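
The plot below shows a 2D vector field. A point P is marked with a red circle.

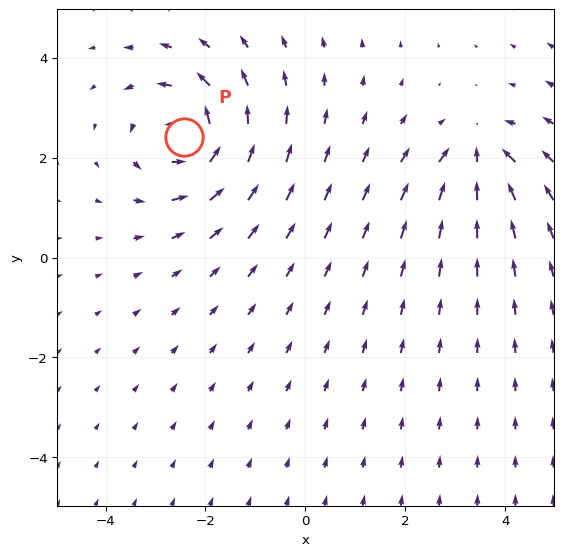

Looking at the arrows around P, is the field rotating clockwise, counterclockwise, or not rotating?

Near P at (-2.4, 2.4) the arrows circulate counterclockwise. The curl (z-component) there is about +5; positive curl means counterclockwise rotation.

counterclockwise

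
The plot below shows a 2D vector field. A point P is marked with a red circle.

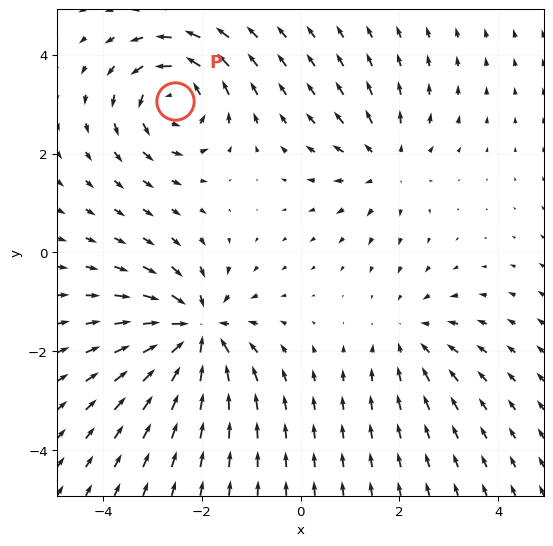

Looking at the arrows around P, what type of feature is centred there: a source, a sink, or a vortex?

At P (-2.5, 3.1) the arrows circulate counterclockwise. Divergence ≈0, curl about +5 — near-zero divergence with nonzero curl is a vortex.

vortex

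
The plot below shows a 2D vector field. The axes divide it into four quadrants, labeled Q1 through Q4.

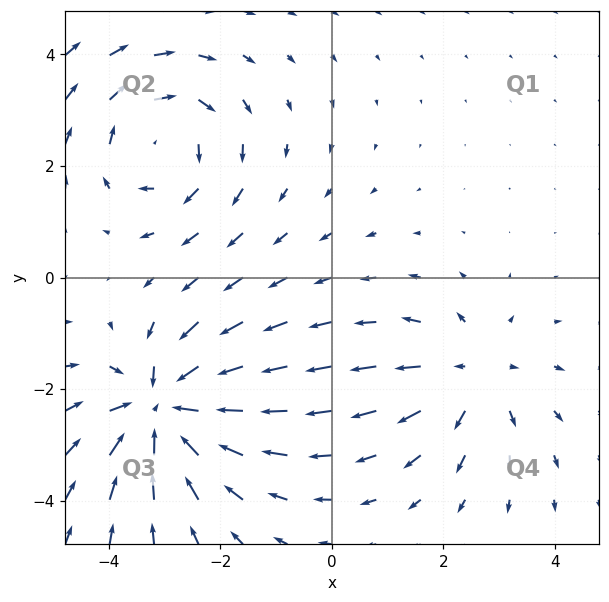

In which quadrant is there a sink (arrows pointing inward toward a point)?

The sink sits at approximately (-3.0, -2.3), which lies in quadrant Q3. The divergence there is about -5, negative as expected for a sink.

Q3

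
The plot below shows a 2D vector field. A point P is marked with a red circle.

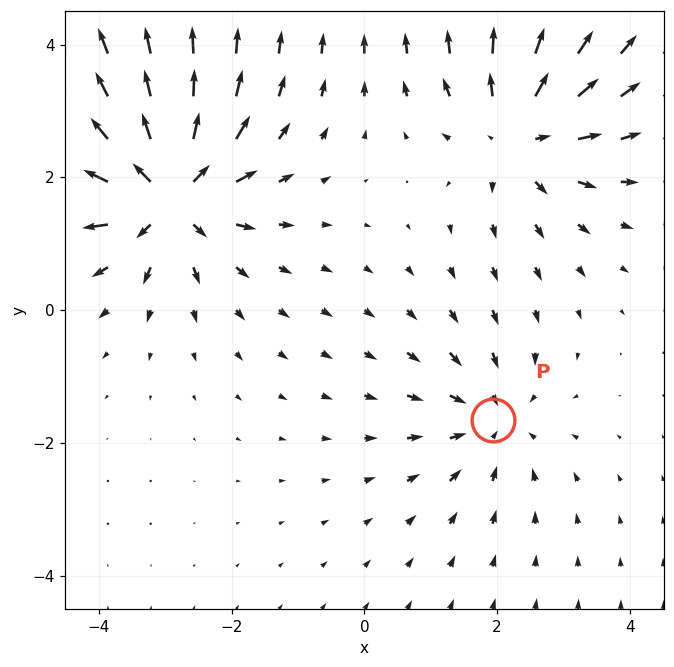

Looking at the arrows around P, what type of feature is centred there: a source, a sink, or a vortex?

At P (1.9, -1.7) the arrows converge inward. Divergence about -3, curl ≈0 — negative divergence with near-zero curl is a sink.

sink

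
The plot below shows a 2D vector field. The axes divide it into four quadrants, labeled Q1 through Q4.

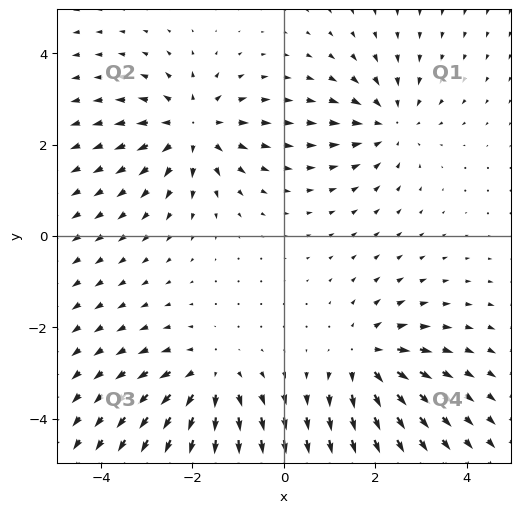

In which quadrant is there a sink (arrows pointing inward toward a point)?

The sink sits at approximately (2.3, 2.5), which lies in quadrant Q1. The divergence there is about -3, negative as expected for a sink.

Q1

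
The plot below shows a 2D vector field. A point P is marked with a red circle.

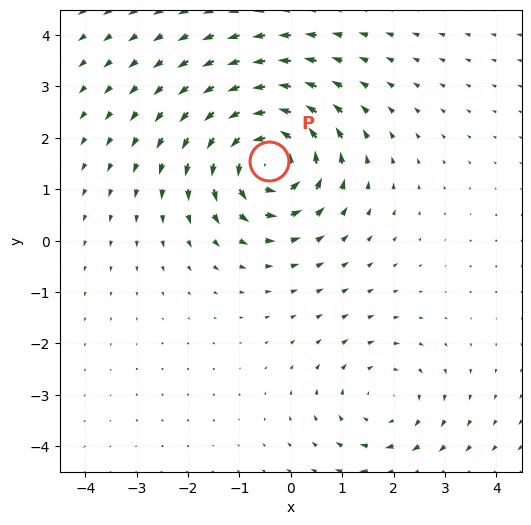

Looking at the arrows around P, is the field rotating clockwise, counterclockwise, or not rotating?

Near P at (-0.4, 1.6) the arrows circulate counterclockwise. The curl (z-component) there is about +7; positive curl means counterclockwise rotation.

counterclockwise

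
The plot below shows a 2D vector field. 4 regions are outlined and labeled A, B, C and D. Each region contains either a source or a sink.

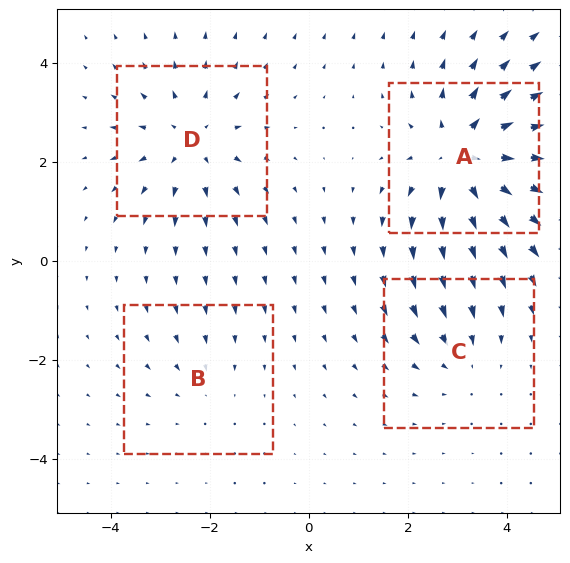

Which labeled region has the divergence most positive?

Divergence at each region's feature centre — A: about +7, B: about -2, C: about -3, D: about +4. Region A is most positive.

A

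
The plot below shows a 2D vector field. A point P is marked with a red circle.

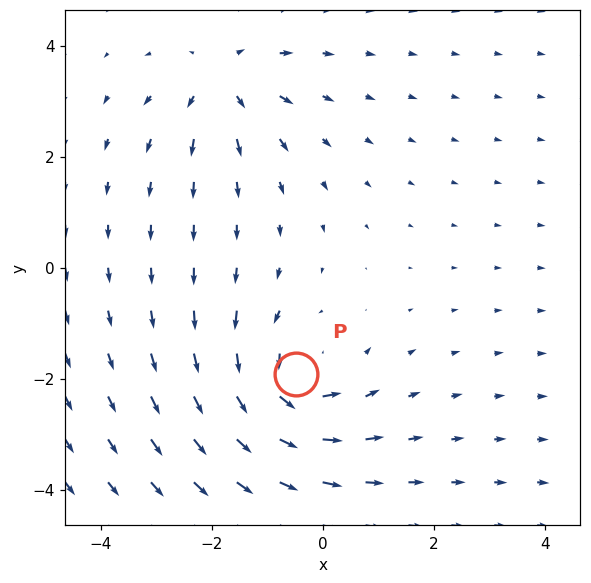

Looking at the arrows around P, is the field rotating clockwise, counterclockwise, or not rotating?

Near P at (-0.5, -1.9) the arrows circulate counterclockwise. The curl (z-component) there is about +4; positive curl means counterclockwise rotation.

counterclockwise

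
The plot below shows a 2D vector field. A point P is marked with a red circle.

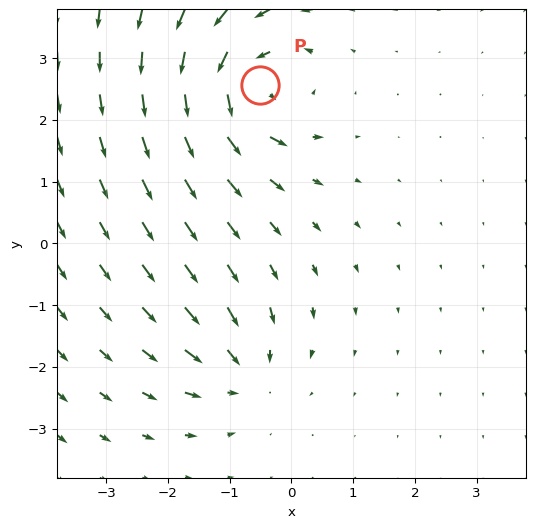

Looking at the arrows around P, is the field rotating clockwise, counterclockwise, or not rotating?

counterclockwise

Near P at (-0.5, 2.6) the arrows circulate counterclockwise. The curl (z-component) there is about +6; positive curl means counterclockwise rotation.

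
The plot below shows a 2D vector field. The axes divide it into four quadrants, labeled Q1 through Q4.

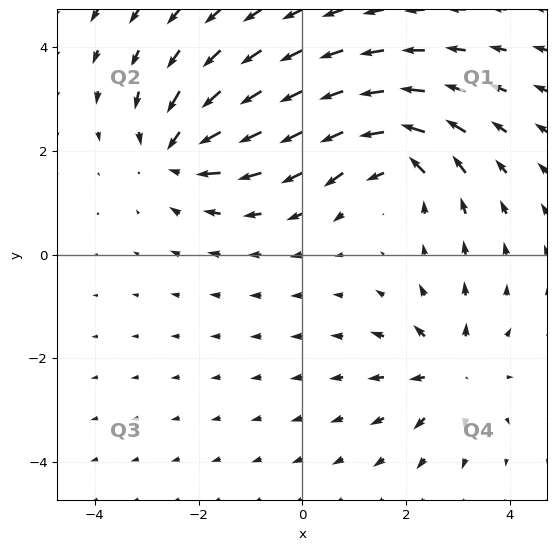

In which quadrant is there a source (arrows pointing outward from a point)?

Q4

The source sits at approximately (2.9, -2.3), which lies in quadrant Q4. The divergence there is about +3, positive as expected for a source.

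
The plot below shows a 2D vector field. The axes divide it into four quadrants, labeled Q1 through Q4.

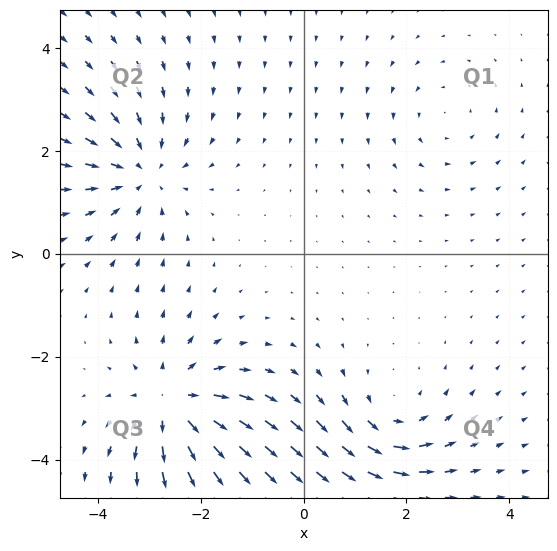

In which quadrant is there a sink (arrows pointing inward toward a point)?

The sink sits at approximately (-3.2, 1.6), which lies in quadrant Q2. The divergence there is about -4, negative as expected for a sink.

Q2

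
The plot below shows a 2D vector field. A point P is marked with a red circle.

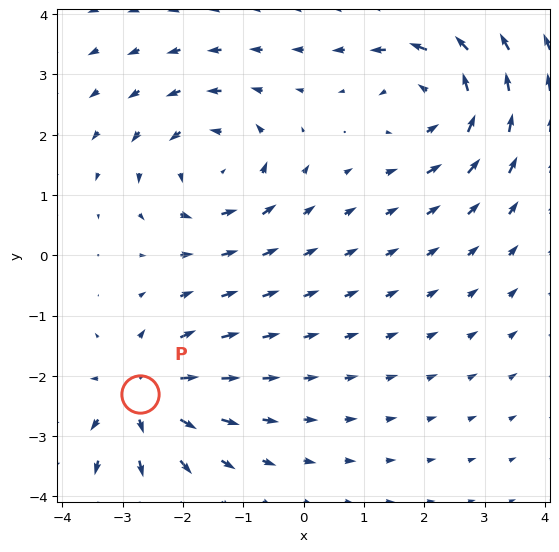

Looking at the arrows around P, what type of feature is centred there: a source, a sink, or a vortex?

At P (-2.7, -2.3) the arrows spread outward. Divergence about +5, curl ≈0 — positive divergence with near-zero curl is a source.

source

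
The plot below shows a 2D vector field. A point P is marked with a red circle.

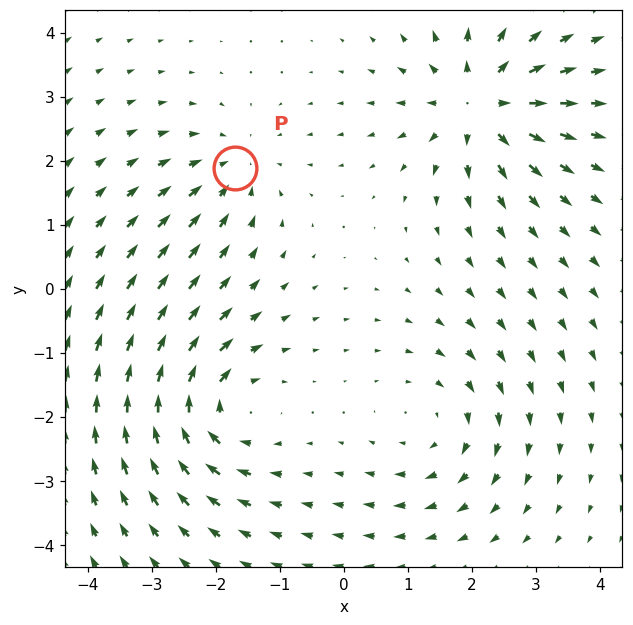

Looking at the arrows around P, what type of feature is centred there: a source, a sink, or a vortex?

sink

At P (-1.7, 1.9) the arrows converge inward. Divergence about -3, curl ≈0 — negative divergence with near-zero curl is a sink.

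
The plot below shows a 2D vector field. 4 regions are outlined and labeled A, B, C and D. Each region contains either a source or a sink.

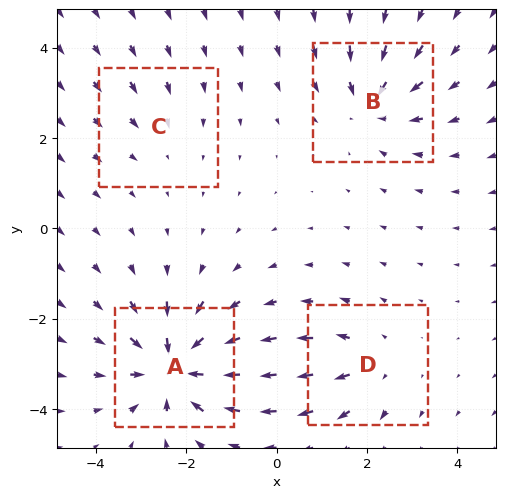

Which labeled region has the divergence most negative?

Divergence at each region's feature centre — A: about -7, B: about -5, C: about -2, D: about +3. Region A is most negative.

A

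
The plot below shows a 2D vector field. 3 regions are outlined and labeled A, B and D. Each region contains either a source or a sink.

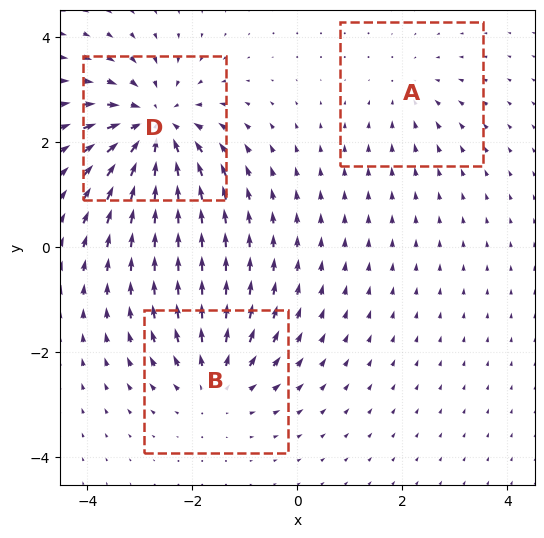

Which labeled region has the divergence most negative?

Divergence at each region's feature centre — A: about -2, B: about +3, D: about -5. Region D is most negative.

D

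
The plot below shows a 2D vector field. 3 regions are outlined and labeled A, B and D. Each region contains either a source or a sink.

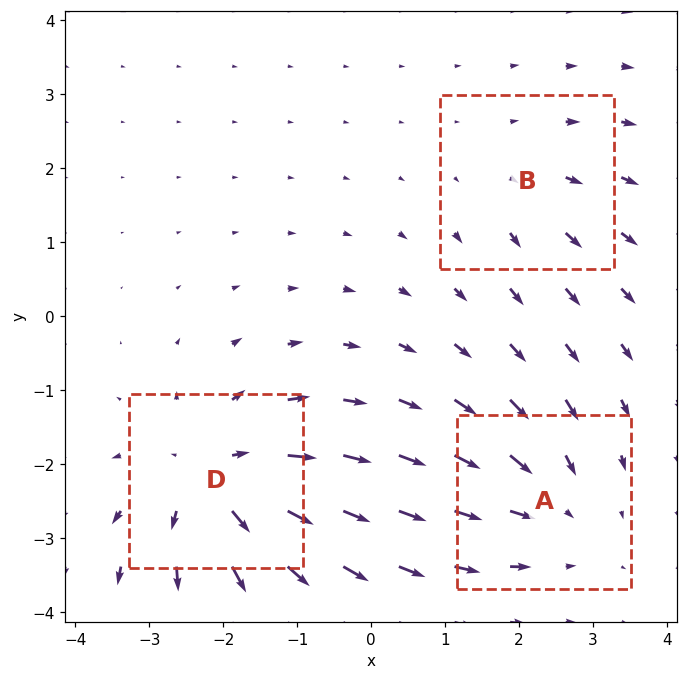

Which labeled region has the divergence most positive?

D

Divergence at each region's feature centre — A: about -3, B: about +2, D: about +5. Region D is most positive.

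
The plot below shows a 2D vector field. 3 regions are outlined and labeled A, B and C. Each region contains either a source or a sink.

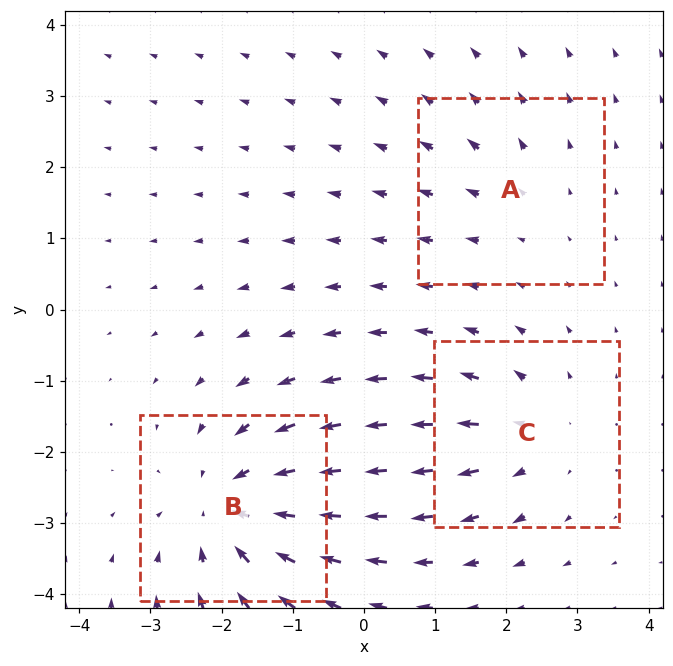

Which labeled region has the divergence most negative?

Divergence at each region's feature centre — A: about +2, B: about -5, C: about +3. Region B is most negative.

B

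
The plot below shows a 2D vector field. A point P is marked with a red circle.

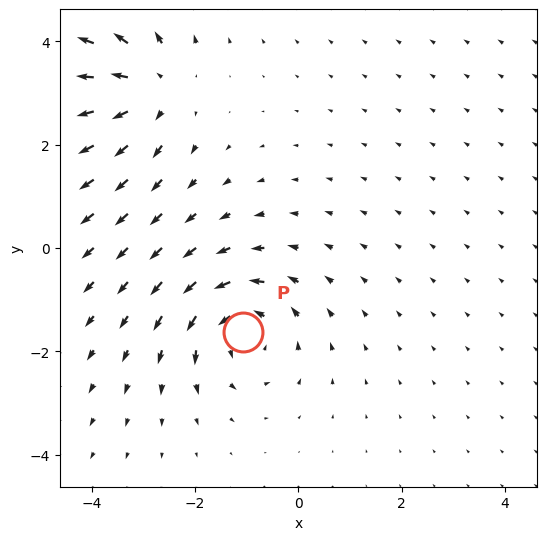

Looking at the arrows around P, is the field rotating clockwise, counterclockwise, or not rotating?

Near P at (-1.1, -1.6) the arrows circulate counterclockwise. The curl (z-component) there is about +5; positive curl means counterclockwise rotation.

counterclockwise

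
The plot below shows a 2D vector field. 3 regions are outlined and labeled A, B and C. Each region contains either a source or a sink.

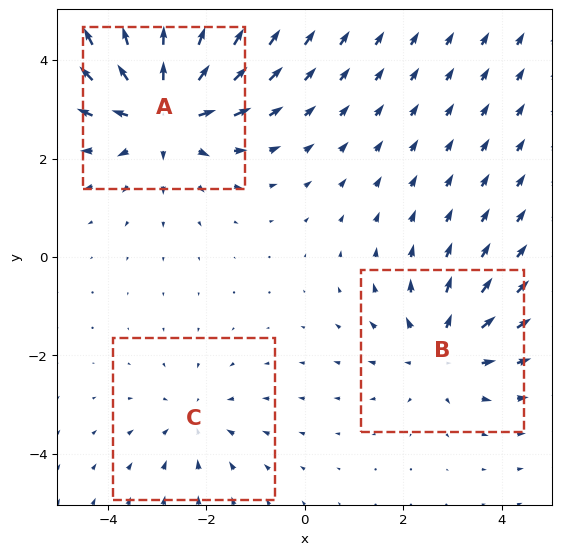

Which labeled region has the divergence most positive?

A

Divergence at each region's feature centre — A: about +5, B: about +3, C: about -2. Region A is most positive.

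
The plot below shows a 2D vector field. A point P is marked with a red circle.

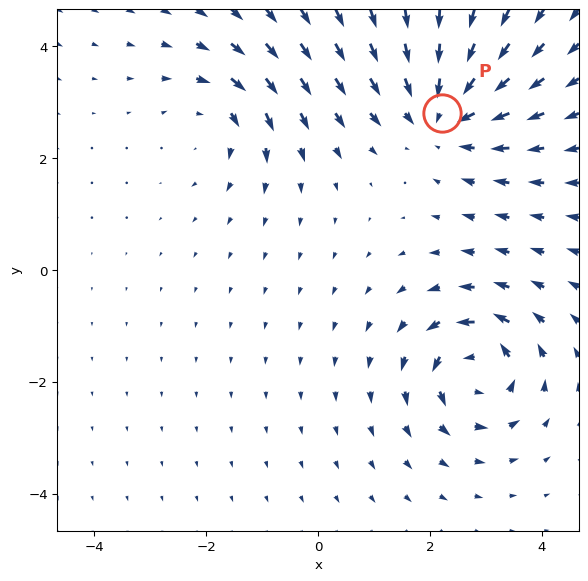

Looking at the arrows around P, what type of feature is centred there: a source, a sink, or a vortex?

sink

At P (2.2, 2.8) the arrows converge inward. Divergence about -4, curl ≈0 — negative divergence with near-zero curl is a sink.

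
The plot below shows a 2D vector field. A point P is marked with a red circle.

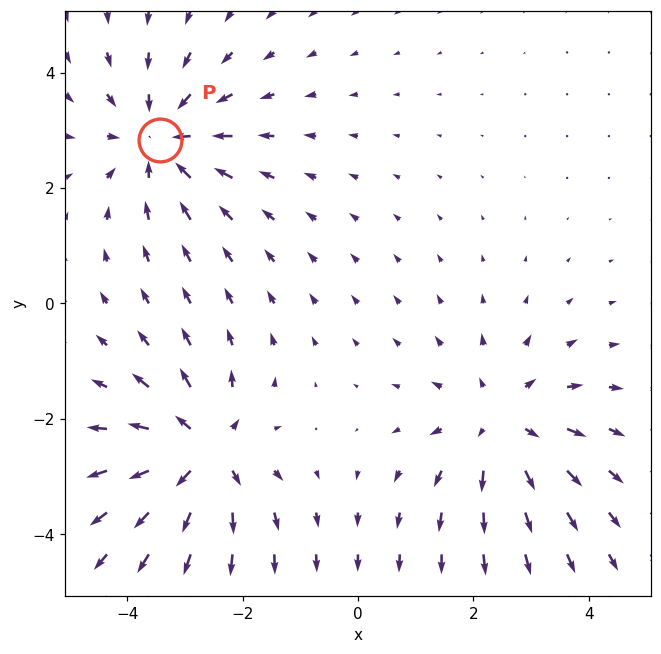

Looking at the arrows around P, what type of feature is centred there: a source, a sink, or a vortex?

At P (-3.4, 2.8) the arrows converge inward. Divergence about -5, curl ≈0 — negative divergence with near-zero curl is a sink.

sink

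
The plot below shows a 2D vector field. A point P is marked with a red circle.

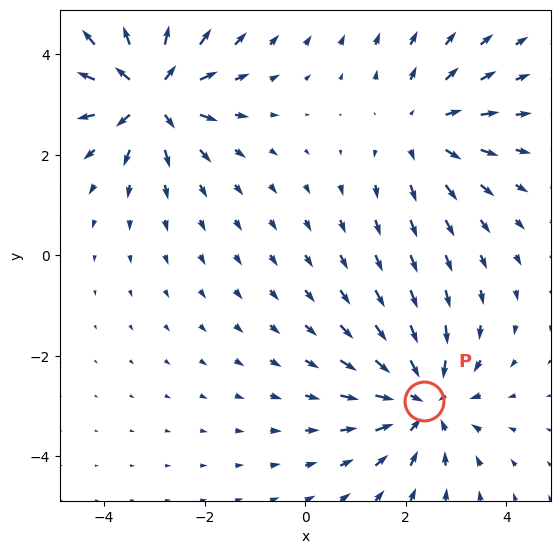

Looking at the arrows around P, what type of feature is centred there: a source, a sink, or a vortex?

sink

At P (2.4, -2.9) the arrows converge inward. Divergence about -4, curl ≈0 — negative divergence with near-zero curl is a sink.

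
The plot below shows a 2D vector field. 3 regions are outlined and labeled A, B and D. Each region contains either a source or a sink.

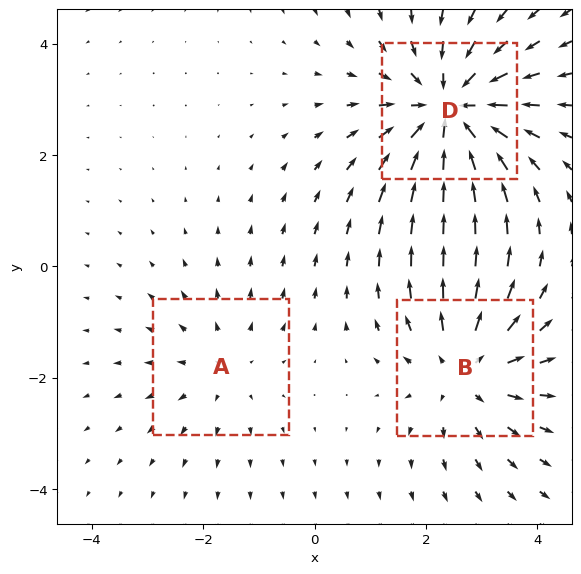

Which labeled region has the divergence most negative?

D

Divergence at each region's feature centre — A: about +2, B: about +3, D: about -4. Region D is most negative.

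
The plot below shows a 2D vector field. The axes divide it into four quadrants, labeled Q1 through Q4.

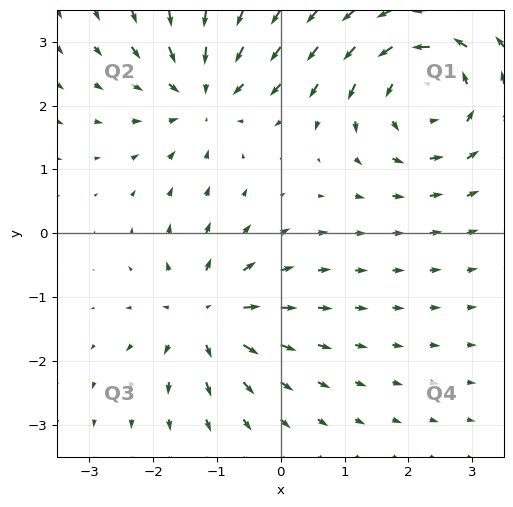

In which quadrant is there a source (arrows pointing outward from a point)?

The source sits at approximately (-1.2, -1.3), which lies in quadrant Q3. The divergence there is about +5, positive as expected for a source.

Q3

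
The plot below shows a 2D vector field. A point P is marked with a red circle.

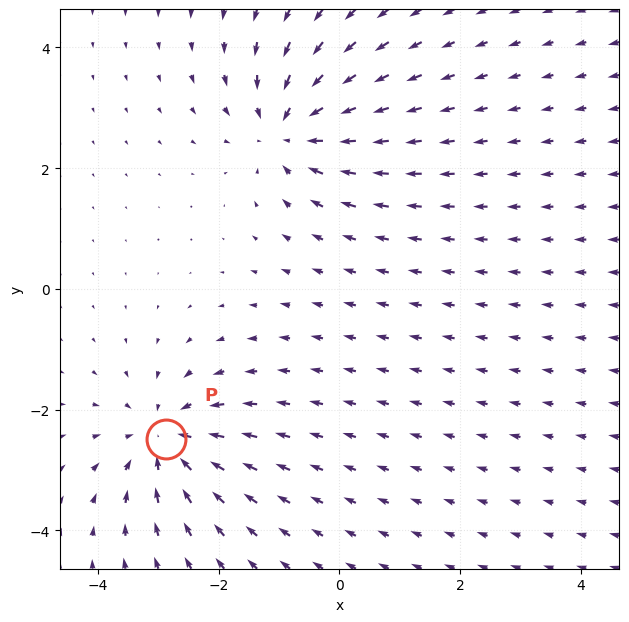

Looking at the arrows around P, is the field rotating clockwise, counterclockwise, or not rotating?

not rotating

Near P at (-2.9, -2.5) the arrows show no circulation. The curl there is ≈0.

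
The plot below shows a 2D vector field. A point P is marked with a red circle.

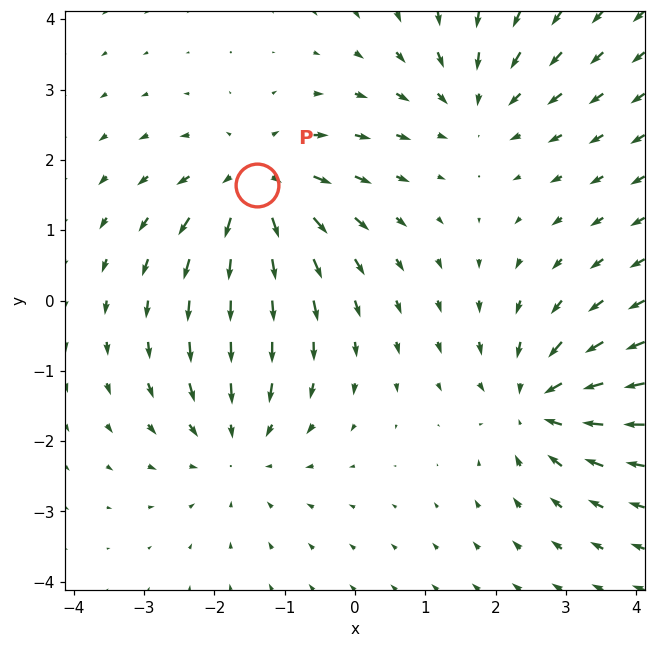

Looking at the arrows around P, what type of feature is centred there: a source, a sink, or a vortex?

source

At P (-1.4, 1.6) the arrows spread outward. Divergence about +5, curl ≈0 — positive divergence with near-zero curl is a source.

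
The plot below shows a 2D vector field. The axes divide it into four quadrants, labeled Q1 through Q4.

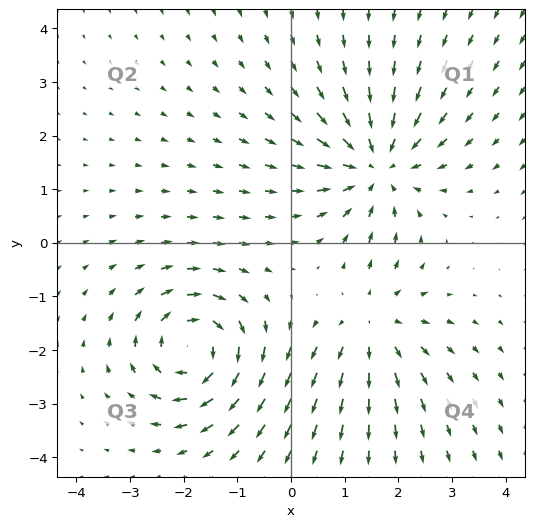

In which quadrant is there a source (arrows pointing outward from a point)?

Q4

The source sits at approximately (1.5, -1.5), which lies in quadrant Q4. The divergence there is about +3, positive as expected for a source.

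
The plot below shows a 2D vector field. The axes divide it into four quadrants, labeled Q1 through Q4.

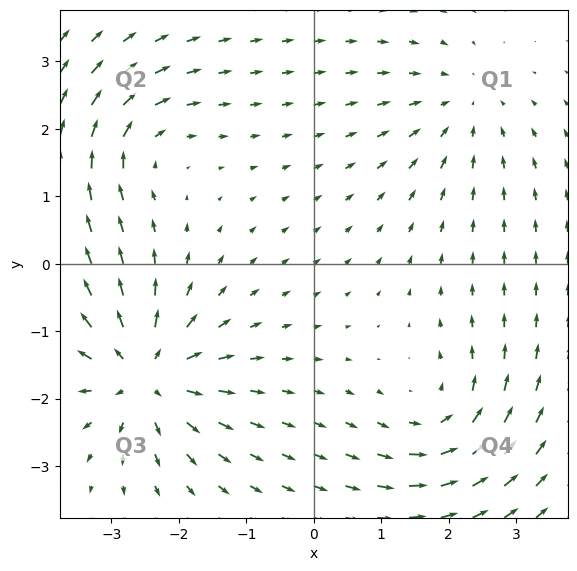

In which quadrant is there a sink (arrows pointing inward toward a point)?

Q1

The sink sits at approximately (2.2, 2.3), which lies in quadrant Q1. The divergence there is about -3, negative as expected for a sink.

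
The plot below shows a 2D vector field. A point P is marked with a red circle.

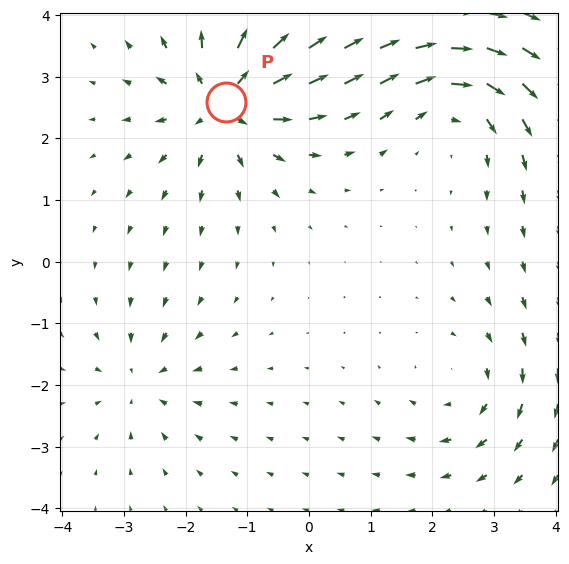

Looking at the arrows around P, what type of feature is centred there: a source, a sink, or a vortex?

source

At P (-1.4, 2.6) the arrows spread outward. Divergence about +6, curl ≈0 — positive divergence with near-zero curl is a source.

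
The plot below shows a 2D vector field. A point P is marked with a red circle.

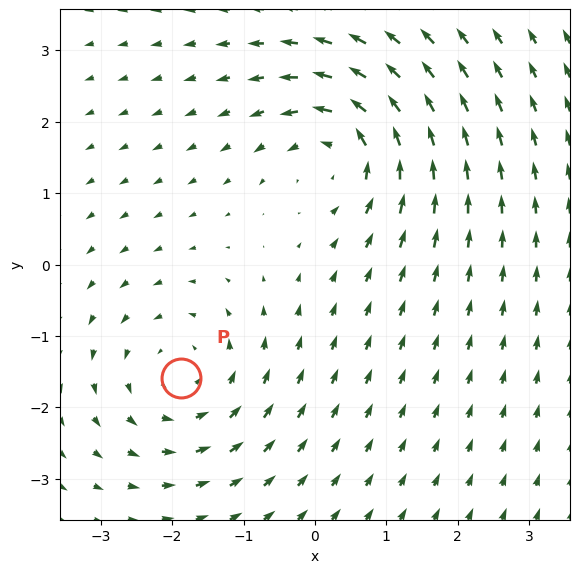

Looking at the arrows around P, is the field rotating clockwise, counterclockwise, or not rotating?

counterclockwise

Near P at (-1.9, -1.6) the arrows circulate counterclockwise. The curl (z-component) there is about +3; positive curl means counterclockwise rotation.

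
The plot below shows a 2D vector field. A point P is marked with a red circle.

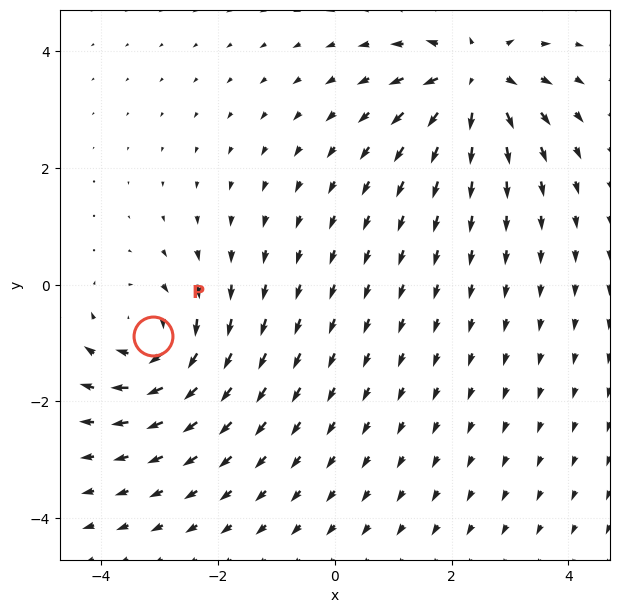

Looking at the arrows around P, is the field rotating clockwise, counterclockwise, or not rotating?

Near P at (-3.1, -0.9) the arrows circulate clockwise. The curl (z-component) there is about -4; negative curl means clockwise rotation.

clockwise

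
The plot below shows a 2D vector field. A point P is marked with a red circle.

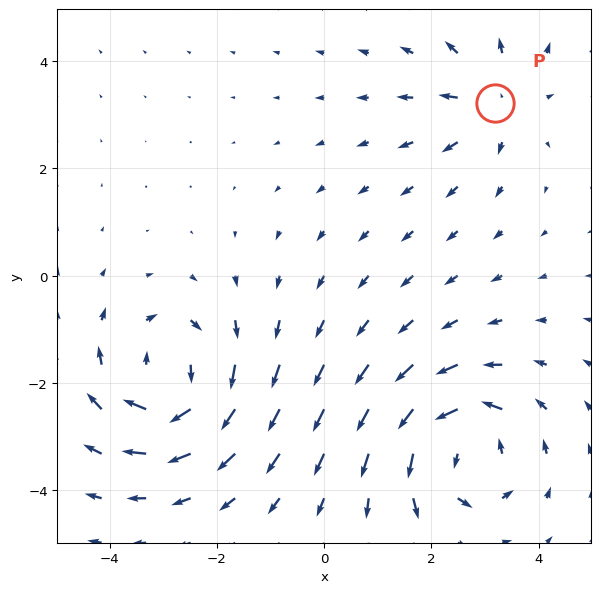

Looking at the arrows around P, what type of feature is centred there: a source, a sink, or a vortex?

At P (3.2, 3.2) the arrows spread outward. Divergence about +4, curl ≈0 — positive divergence with near-zero curl is a source.

source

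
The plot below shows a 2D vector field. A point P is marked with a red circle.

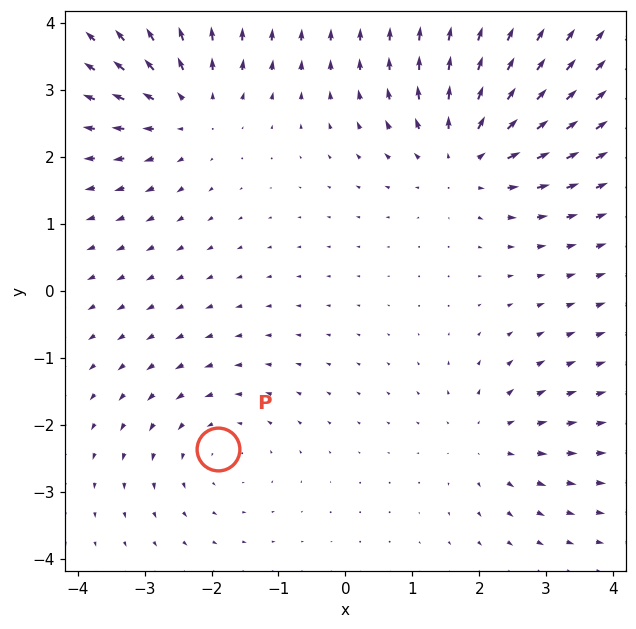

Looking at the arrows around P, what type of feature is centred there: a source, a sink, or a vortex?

vortex

At P (-1.9, -2.4) the arrows circulate counterclockwise. Divergence ≈0, curl about +3 — near-zero divergence with nonzero curl is a vortex.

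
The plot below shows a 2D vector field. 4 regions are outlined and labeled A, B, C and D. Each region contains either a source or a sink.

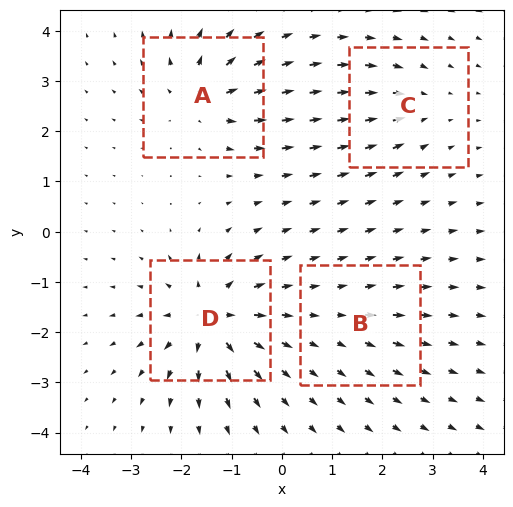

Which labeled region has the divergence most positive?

D

Divergence at each region's feature centre — A: about +6, B: about +2, C: about -4, D: about +8. Region D is most positive.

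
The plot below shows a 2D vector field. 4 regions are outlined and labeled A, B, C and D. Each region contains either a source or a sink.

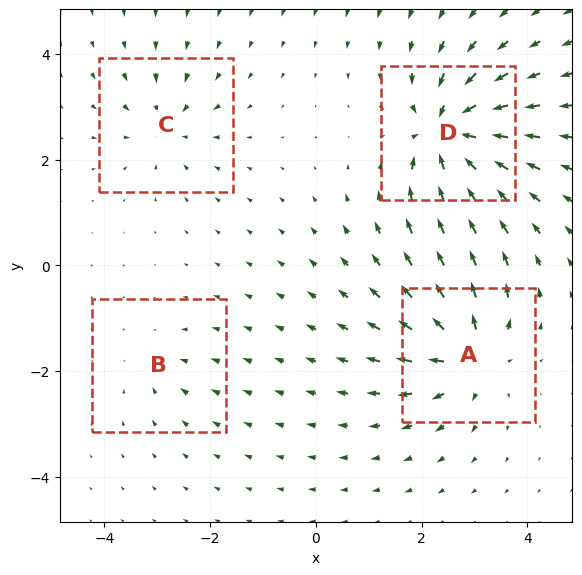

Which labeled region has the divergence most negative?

Divergence at each region's feature centre — A: about +7, B: about -2, C: about -4, D: about -8. Region D is most negative.

D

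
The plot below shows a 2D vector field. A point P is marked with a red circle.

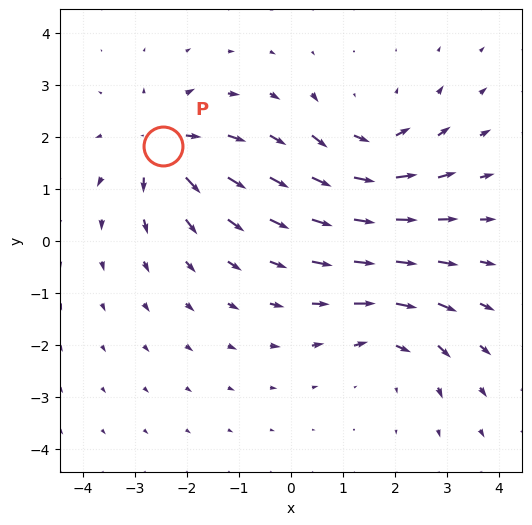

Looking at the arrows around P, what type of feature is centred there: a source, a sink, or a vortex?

At P (-2.5, 1.8) the arrows spread outward. Divergence about +4, curl ≈0 — positive divergence with near-zero curl is a source.

source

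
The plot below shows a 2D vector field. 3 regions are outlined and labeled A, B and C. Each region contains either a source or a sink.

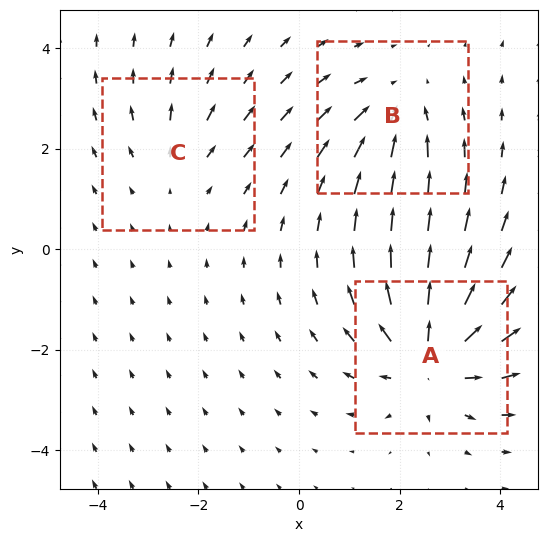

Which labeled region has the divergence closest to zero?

C

Divergence at each region's feature centre — A: about +5, B: about -3, C: about +2. Region C is closest to zero.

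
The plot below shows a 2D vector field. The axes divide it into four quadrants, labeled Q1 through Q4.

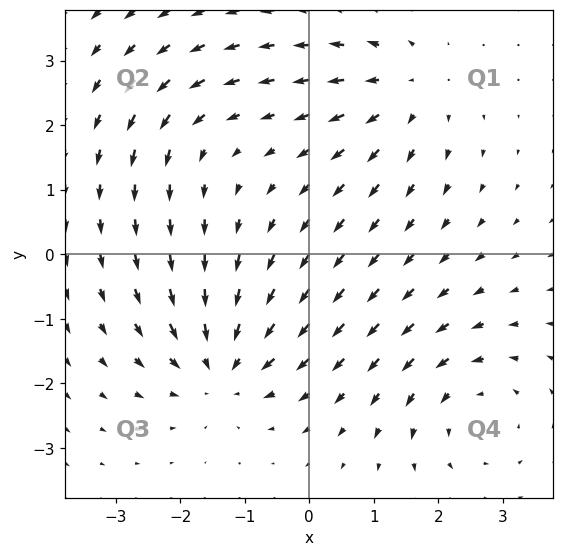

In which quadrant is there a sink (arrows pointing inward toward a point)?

The sink sits at approximately (-1.4, -1.7), which lies in quadrant Q3. The divergence there is about -6, negative as expected for a sink.

Q3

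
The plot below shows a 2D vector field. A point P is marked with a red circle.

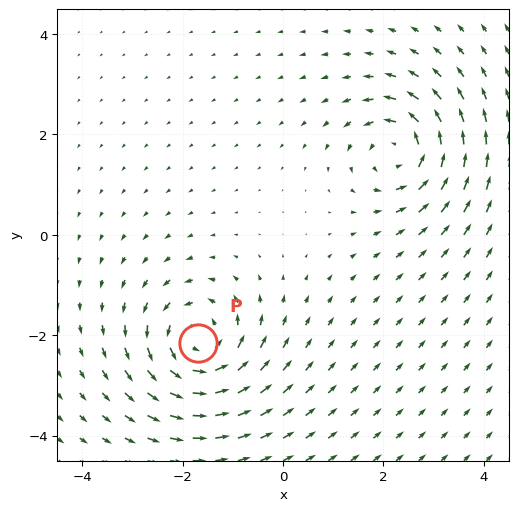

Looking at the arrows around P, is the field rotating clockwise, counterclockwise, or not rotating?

Near P at (-1.7, -2.2) the arrows circulate counterclockwise. The curl (z-component) there is about +6; positive curl means counterclockwise rotation.

counterclockwise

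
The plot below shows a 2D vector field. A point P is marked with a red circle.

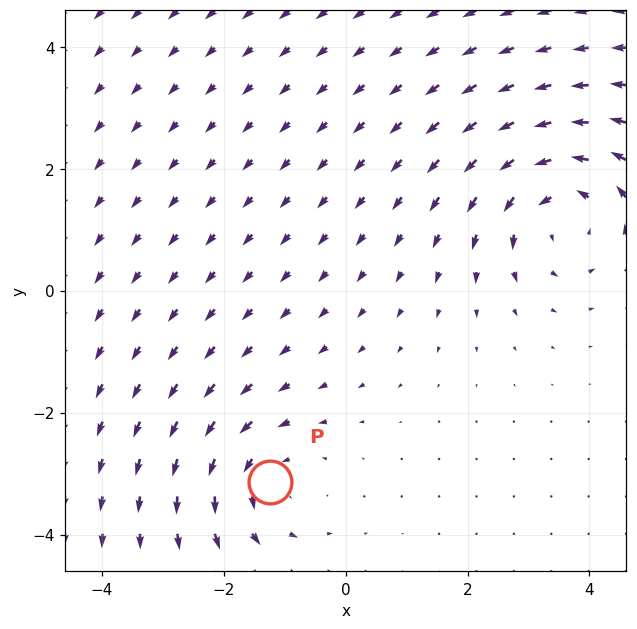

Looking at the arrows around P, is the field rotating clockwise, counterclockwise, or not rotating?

counterclockwise

Near P at (-1.2, -3.1) the arrows circulate counterclockwise. The curl (z-component) there is about +3; positive curl means counterclockwise rotation.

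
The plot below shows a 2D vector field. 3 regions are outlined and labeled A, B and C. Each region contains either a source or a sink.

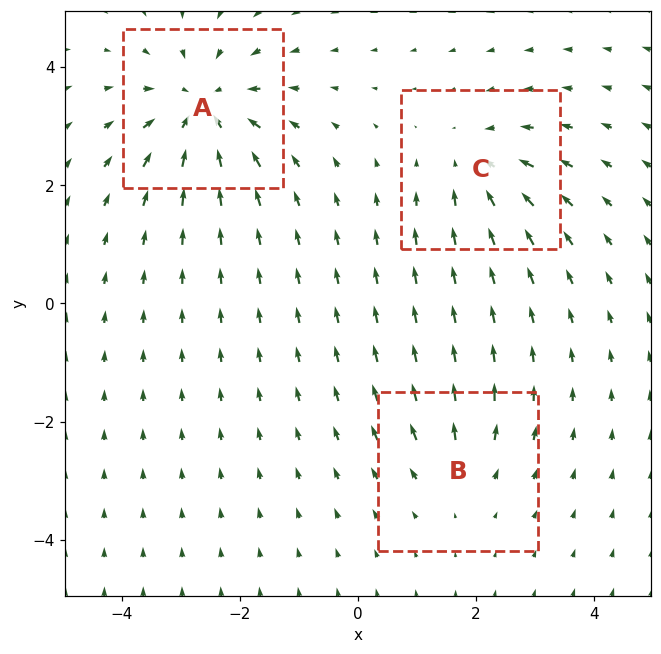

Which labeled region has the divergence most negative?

Divergence at each region's feature centre — A: about -5, B: about +2, C: about -3. Region A is most negative.

A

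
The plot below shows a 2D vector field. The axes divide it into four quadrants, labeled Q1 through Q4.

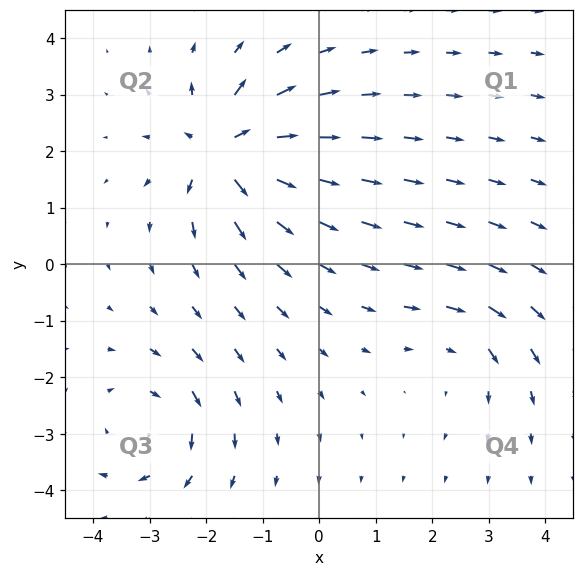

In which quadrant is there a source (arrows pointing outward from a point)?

Q2

The source sits at approximately (-1.7, 2.0), which lies in quadrant Q2. The divergence there is about +7, positive as expected for a source.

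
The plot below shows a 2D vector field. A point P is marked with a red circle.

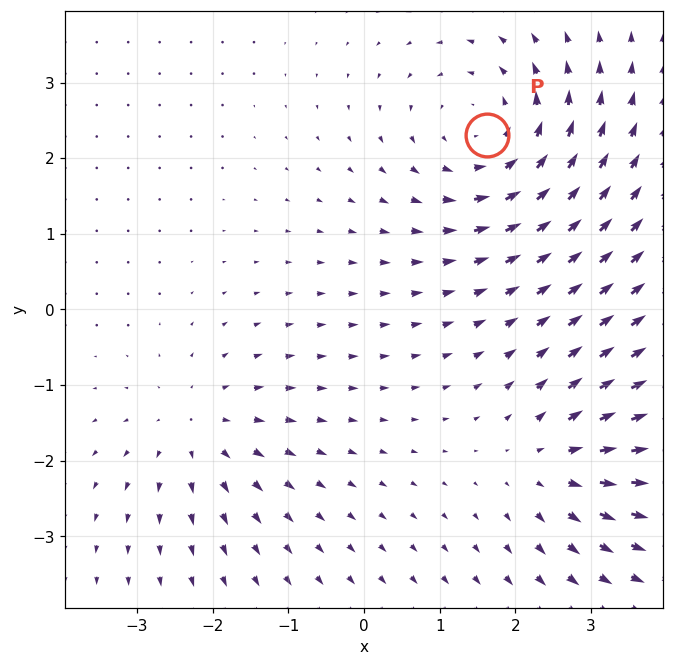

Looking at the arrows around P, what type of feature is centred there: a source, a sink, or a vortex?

At P (1.6, 2.3) the arrows circulate counterclockwise. Divergence ≈0, curl about +4 — near-zero divergence with nonzero curl is a vortex.

vortex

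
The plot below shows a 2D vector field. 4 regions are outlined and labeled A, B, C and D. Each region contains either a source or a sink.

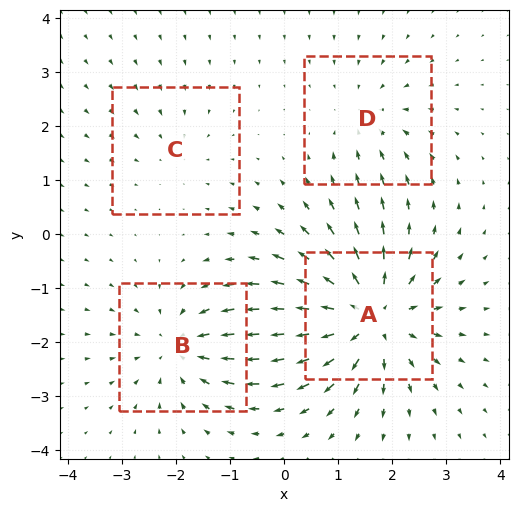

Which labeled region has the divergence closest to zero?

C

Divergence at each region's feature centre — A: about +7, B: about -5, C: about -2, D: about -3. Region C is closest to zero.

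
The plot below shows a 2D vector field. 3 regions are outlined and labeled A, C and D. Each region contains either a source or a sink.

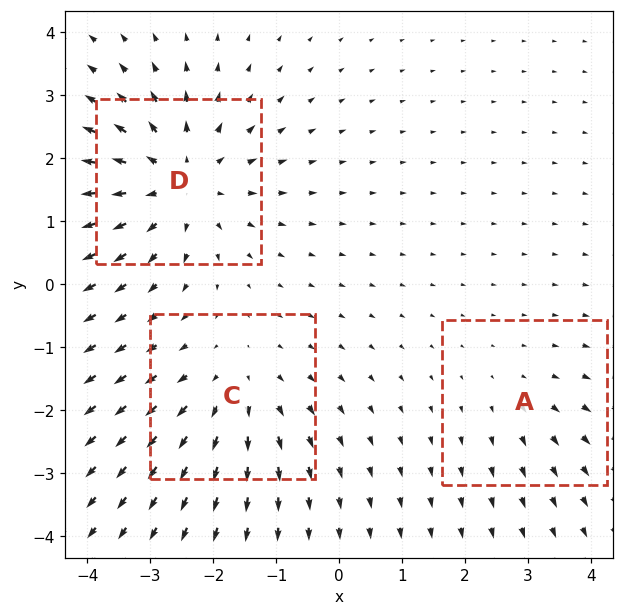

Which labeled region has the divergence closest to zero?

Divergence at each region's feature centre — A: about +2, C: about +3, D: about +4. Region A is closest to zero.

A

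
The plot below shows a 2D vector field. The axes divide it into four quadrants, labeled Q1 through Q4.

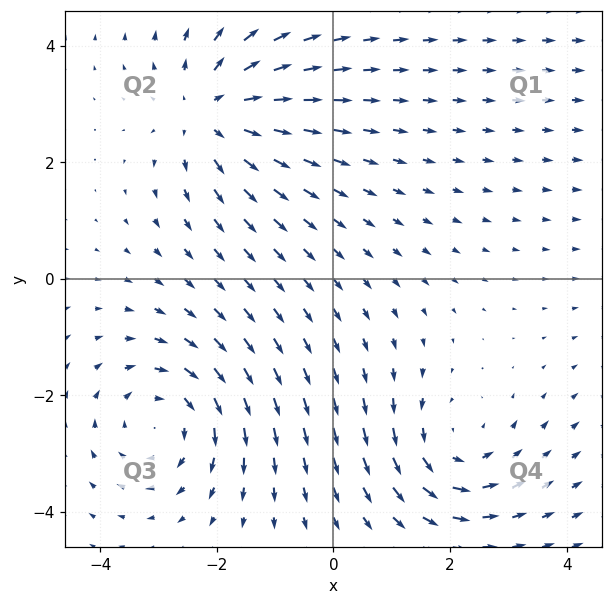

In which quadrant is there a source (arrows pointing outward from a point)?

The source sits at approximately (-2.1, 2.9), which lies in quadrant Q2. The divergence there is about +4, positive as expected for a source.

Q2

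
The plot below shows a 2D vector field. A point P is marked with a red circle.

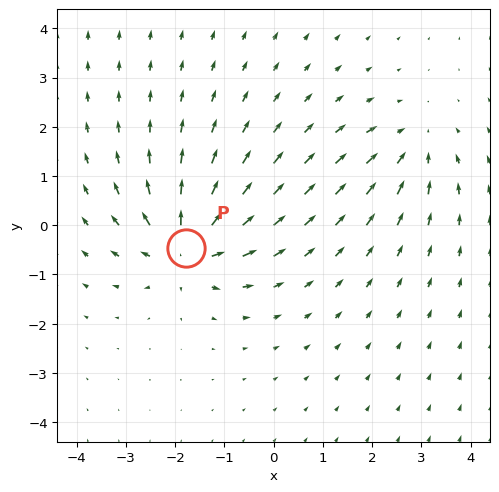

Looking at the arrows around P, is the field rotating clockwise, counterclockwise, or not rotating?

Near P at (-1.8, -0.5) the arrows show no circulation. The curl there is ≈0.

not rotating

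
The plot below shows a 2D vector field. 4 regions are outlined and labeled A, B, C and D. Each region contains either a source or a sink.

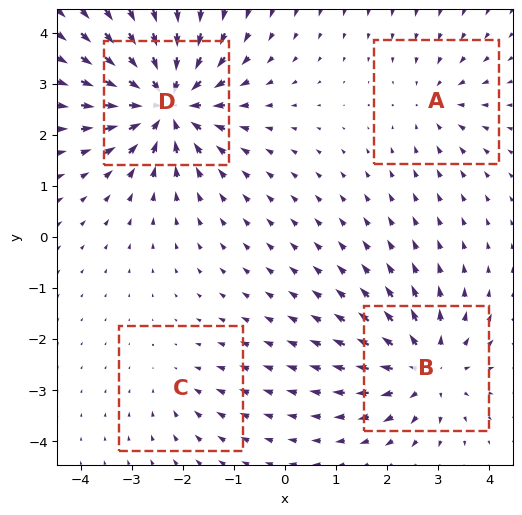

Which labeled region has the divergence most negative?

D

Divergence at each region's feature centre — A: about -3, B: about +6, C: about -2, D: about -8. Region D is most negative.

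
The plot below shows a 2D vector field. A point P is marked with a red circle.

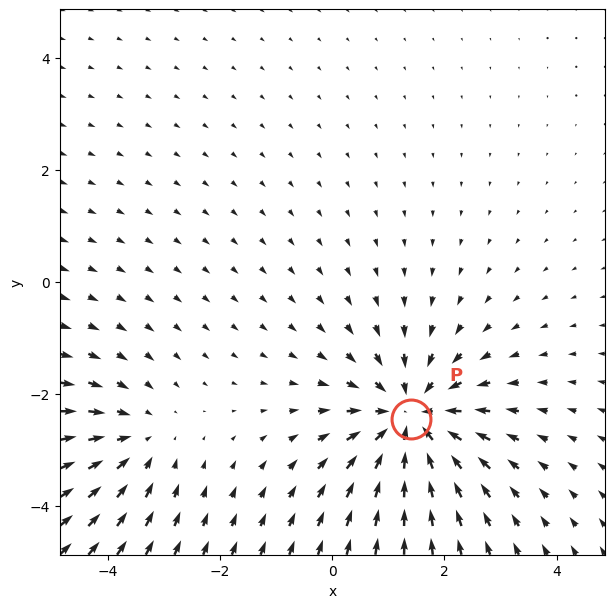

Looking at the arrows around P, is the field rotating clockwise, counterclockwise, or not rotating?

not rotating

Near P at (1.4, -2.4) the arrows show no circulation. The curl there is ≈0.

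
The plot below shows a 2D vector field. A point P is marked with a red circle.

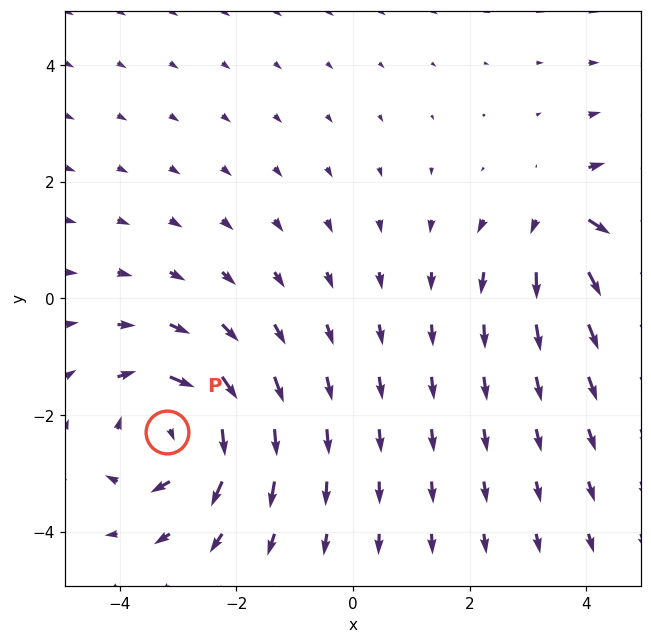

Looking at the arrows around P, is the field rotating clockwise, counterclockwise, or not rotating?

clockwise

Near P at (-3.2, -2.3) the arrows circulate clockwise. The curl (z-component) there is about -5; negative curl means clockwise rotation.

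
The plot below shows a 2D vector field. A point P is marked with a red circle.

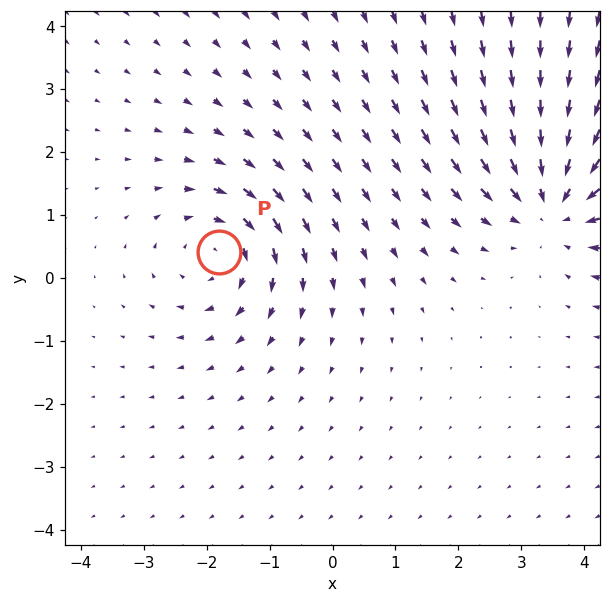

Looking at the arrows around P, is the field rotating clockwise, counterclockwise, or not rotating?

clockwise

Near P at (-1.8, 0.4) the arrows circulate clockwise. The curl (z-component) there is about -3; negative curl means clockwise rotation.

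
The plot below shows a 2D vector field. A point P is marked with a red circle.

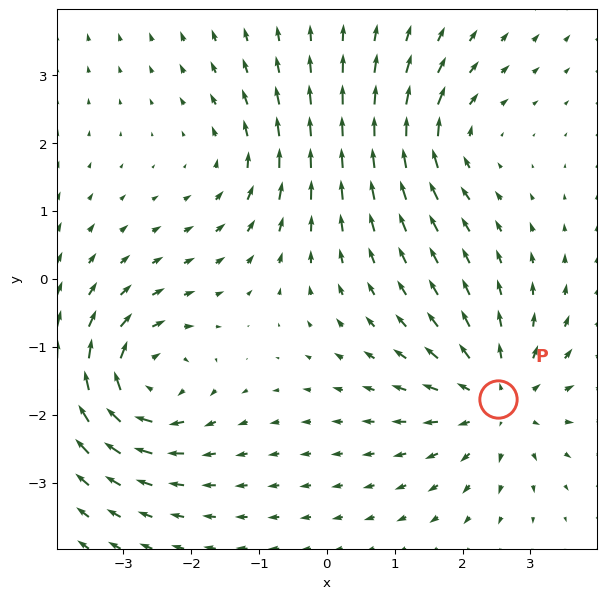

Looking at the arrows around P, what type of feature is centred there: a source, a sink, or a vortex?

source

At P (2.5, -1.8) the arrows spread outward. Divergence about +4, curl ≈0 — positive divergence with near-zero curl is a source.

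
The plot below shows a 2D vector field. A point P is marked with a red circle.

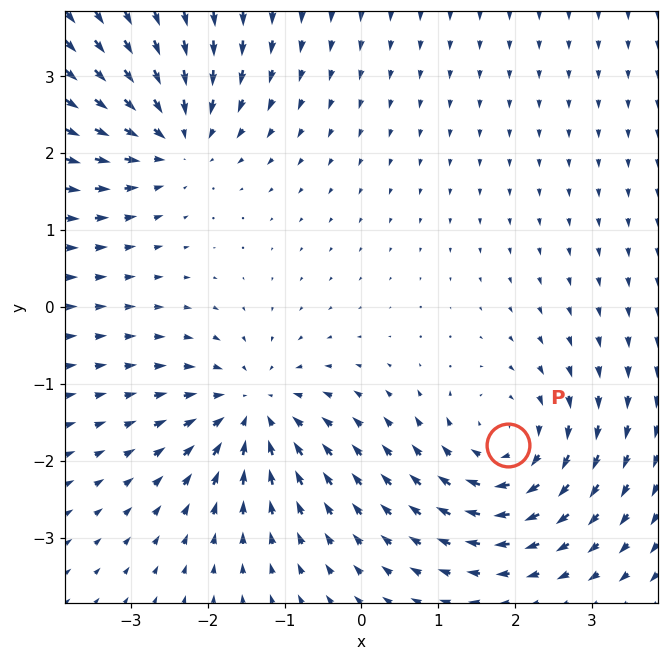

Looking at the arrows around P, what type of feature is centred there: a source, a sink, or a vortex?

At P (1.9, -1.8) the arrows circulate clockwise. Divergence ≈0, curl about -4 — near-zero divergence with nonzero curl is a vortex.

vortex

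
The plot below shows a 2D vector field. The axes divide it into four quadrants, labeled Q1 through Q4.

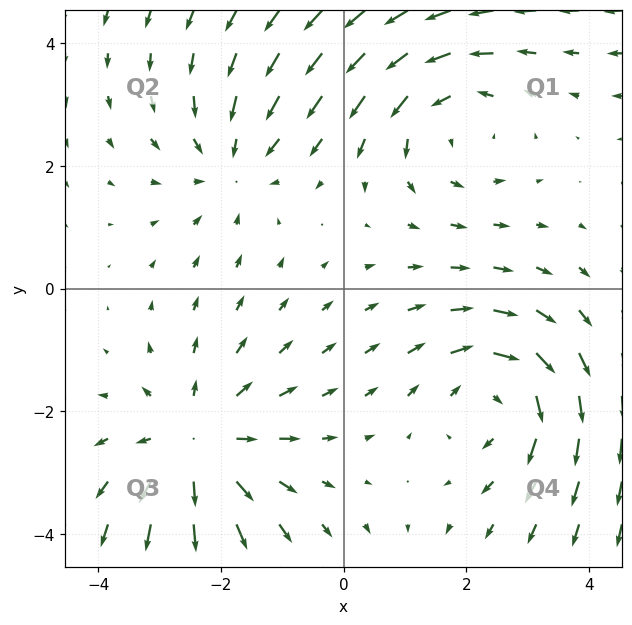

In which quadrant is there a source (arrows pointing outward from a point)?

Q3

The source sits at approximately (-2.4, -2.5), which lies in quadrant Q3. The divergence there is about +3, positive as expected for a source.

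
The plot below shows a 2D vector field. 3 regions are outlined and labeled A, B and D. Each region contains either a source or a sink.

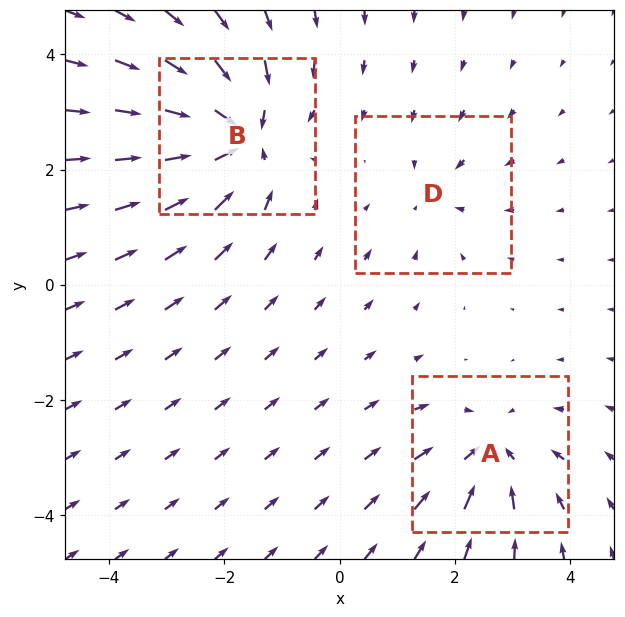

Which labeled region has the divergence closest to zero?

D

Divergence at each region's feature centre — A: about -4, B: about -5, D: about -2. Region D is closest to zero.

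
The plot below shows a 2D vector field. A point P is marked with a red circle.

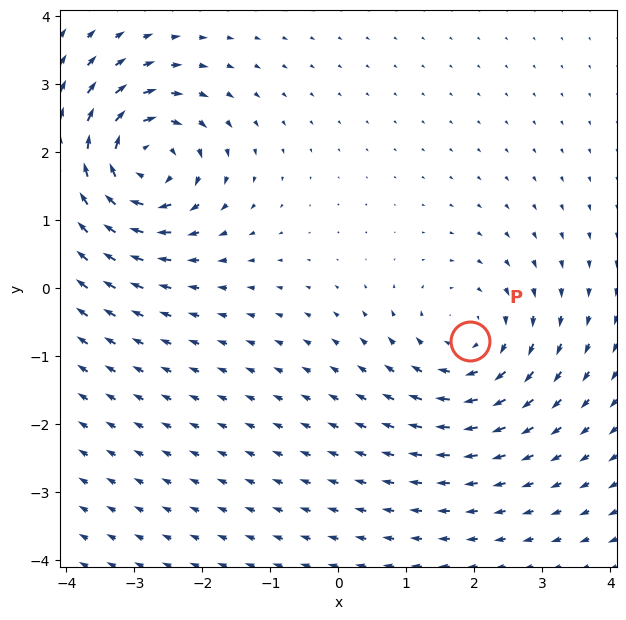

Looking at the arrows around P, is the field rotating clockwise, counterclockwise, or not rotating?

Near P at (1.9, -0.8) the arrows circulate clockwise. The curl (z-component) there is about -3; negative curl means clockwise rotation.

clockwise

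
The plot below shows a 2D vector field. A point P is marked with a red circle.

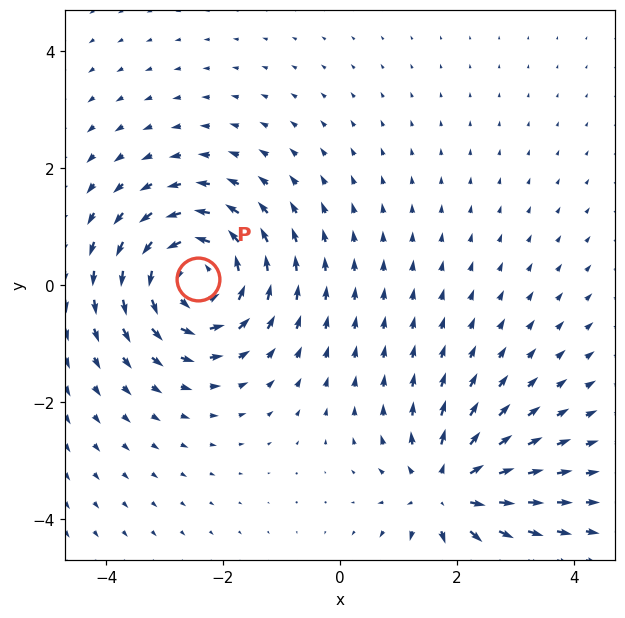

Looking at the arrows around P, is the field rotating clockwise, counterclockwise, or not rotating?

counterclockwise

Near P at (-2.4, 0.1) the arrows circulate counterclockwise. The curl (z-component) there is about +5; positive curl means counterclockwise rotation.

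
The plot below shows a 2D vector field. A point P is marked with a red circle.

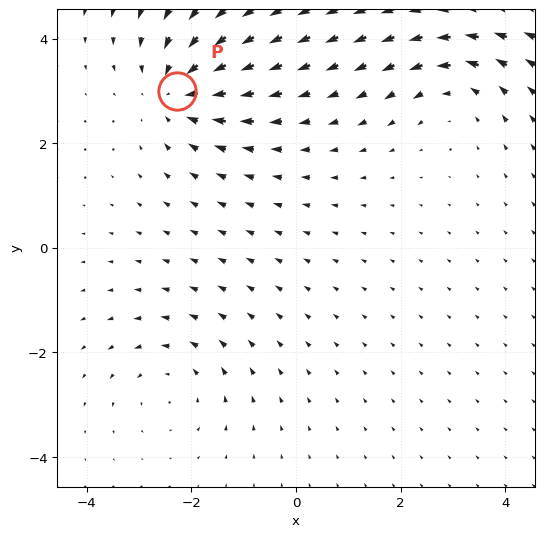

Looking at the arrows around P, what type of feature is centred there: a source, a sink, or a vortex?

At P (-2.3, 3.0) the arrows converge inward. Divergence about -5, curl ≈0 — negative divergence with near-zero curl is a sink.

sink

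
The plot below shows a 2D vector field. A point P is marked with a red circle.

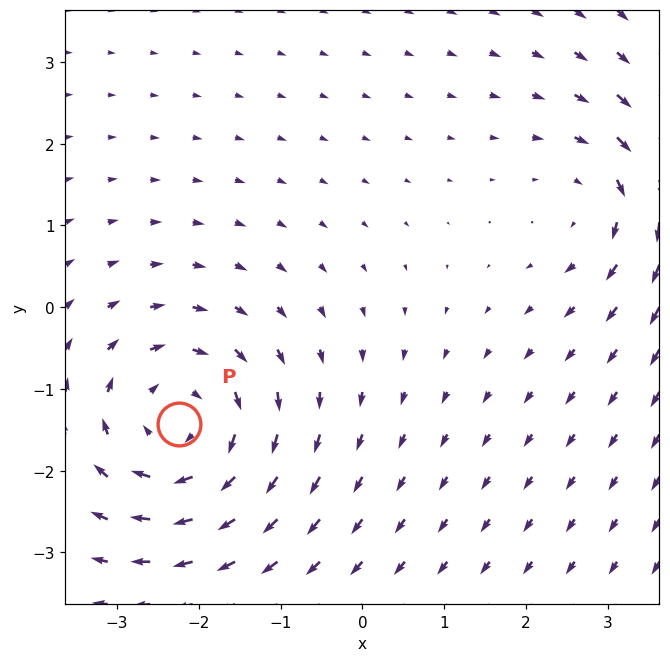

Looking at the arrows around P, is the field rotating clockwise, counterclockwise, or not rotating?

clockwise

Near P at (-2.2, -1.4) the arrows circulate clockwise. The curl (z-component) there is about -4; negative curl means clockwise rotation.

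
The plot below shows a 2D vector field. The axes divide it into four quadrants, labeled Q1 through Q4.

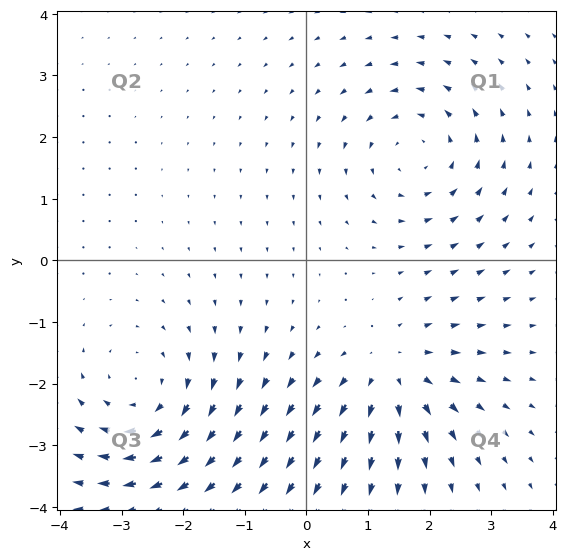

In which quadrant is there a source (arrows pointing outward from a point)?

Q4

The source sits at approximately (1.4, -1.8), which lies in quadrant Q4. The divergence there is about +3, positive as expected for a source.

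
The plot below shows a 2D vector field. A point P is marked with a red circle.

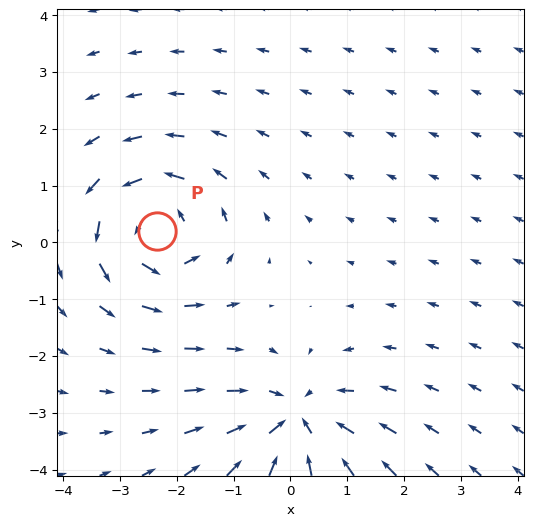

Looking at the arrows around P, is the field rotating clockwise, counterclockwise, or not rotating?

counterclockwise

Near P at (-2.3, 0.2) the arrows circulate counterclockwise. The curl (z-component) there is about +5; positive curl means counterclockwise rotation.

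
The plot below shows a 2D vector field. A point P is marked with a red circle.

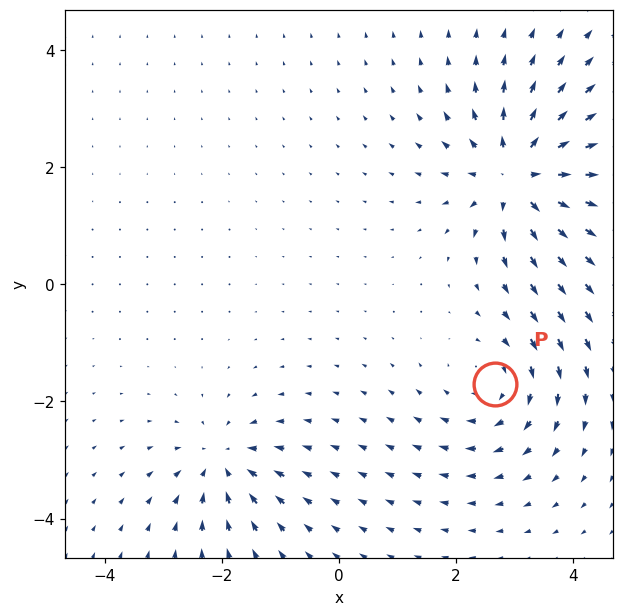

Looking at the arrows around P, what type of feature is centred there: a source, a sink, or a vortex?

vortex

At P (2.7, -1.7) the arrows circulate clockwise. Divergence ≈0, curl about -3 — near-zero divergence with nonzero curl is a vortex.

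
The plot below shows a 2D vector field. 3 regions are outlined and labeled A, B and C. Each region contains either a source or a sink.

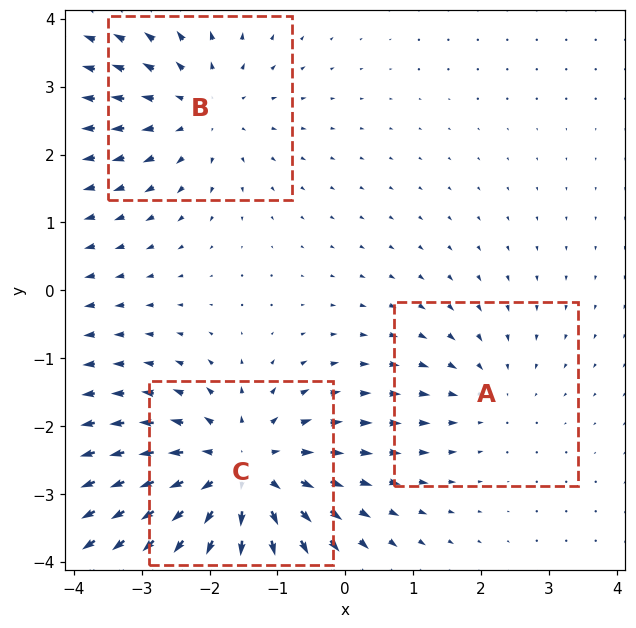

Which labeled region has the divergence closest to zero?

Divergence at each region's feature centre — A: about -2, B: about +3, C: about +4. Region A is closest to zero.

A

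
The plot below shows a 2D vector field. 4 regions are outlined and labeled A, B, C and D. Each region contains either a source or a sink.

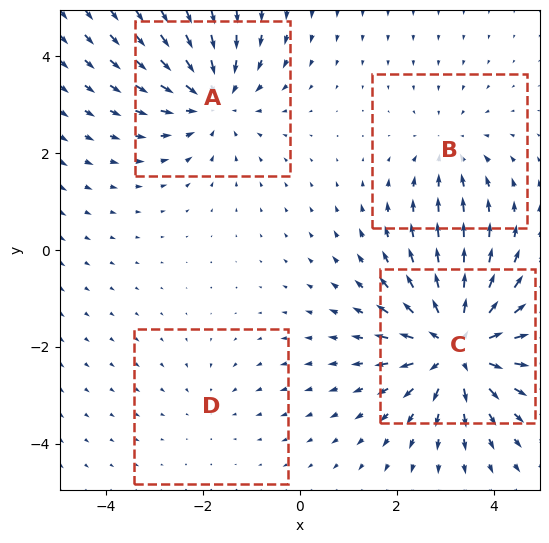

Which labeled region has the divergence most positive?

C

Divergence at each region's feature centre — A: about -5, B: about -3, C: about +7, D: about -2. Region C is most positive.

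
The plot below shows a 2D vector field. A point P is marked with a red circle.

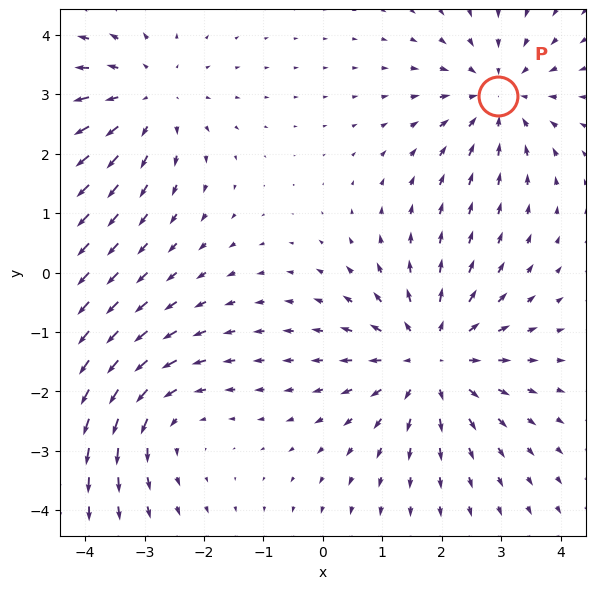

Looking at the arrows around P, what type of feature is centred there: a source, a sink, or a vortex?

sink

At P (2.9, 3.0) the arrows converge inward. Divergence about -3, curl ≈0 — negative divergence with near-zero curl is a sink.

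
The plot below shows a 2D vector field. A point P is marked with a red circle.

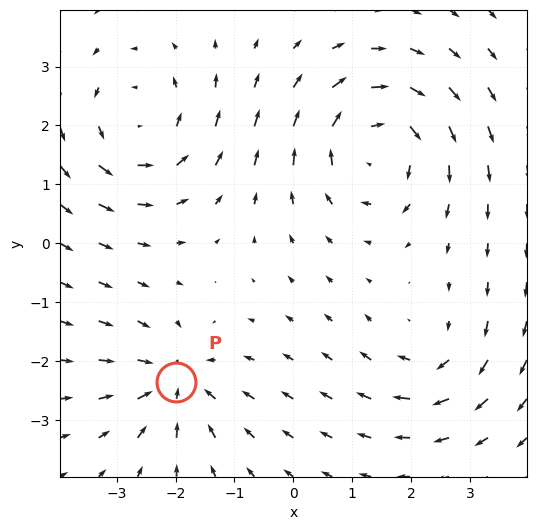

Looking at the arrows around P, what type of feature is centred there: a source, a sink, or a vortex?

At P (-2.0, -2.4) the arrows converge inward. Divergence about -4, curl ≈0 — negative divergence with near-zero curl is a sink.

sink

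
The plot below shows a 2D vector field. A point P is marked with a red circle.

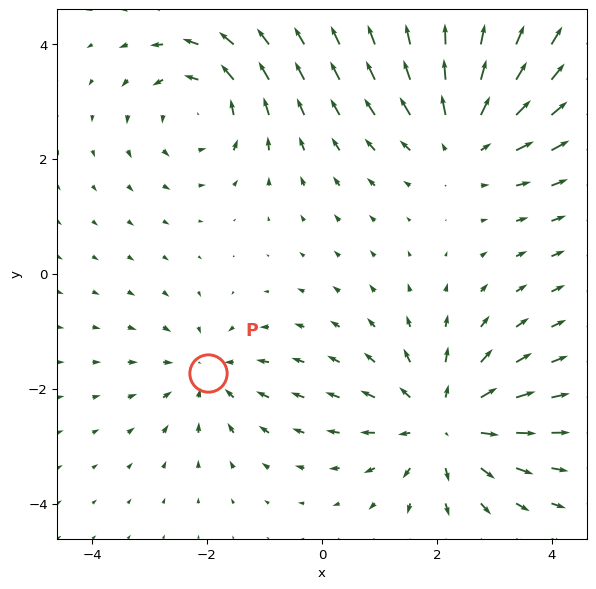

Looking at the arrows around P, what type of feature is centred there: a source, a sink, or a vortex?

sink

At P (-2.0, -1.7) the arrows converge inward. Divergence about -3, curl ≈0 — negative divergence with near-zero curl is a sink.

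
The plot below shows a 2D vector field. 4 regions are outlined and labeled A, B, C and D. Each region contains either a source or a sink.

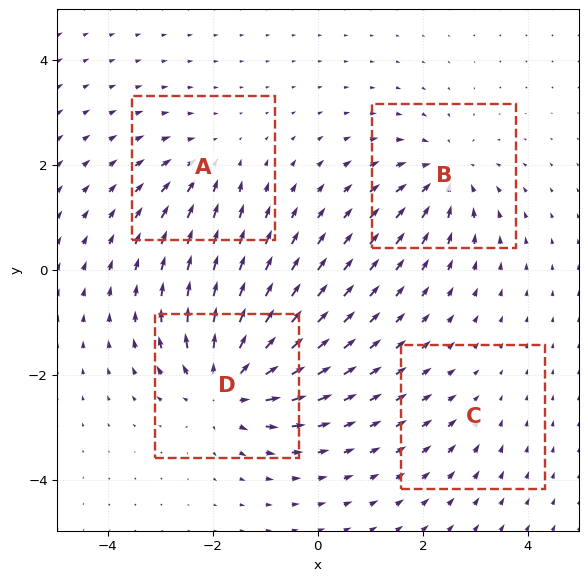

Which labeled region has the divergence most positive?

D

Divergence at each region's feature centre — A: about -4, B: about -5, C: about -2, D: about +7. Region D is most positive.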